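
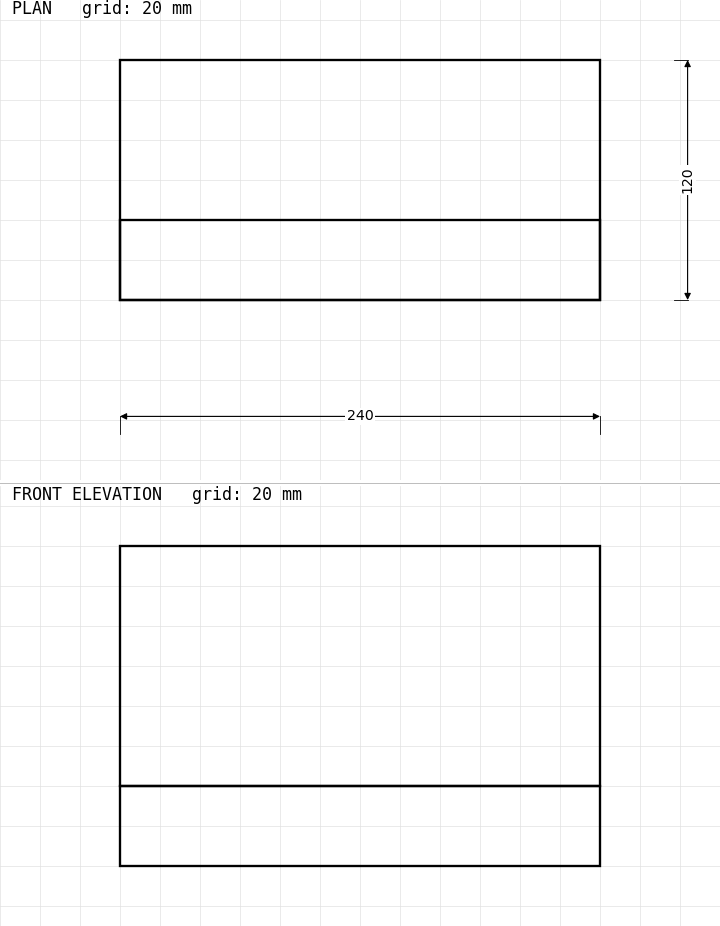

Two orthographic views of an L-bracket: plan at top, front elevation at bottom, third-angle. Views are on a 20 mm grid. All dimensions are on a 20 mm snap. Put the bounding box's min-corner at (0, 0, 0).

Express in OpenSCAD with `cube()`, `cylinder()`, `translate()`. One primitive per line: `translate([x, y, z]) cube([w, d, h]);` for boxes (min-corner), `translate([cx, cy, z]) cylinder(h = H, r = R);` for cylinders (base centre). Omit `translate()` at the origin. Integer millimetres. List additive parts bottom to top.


cube([240, 120, 40]);
translate([0, 0, 40]) cube([240, 40, 120]);


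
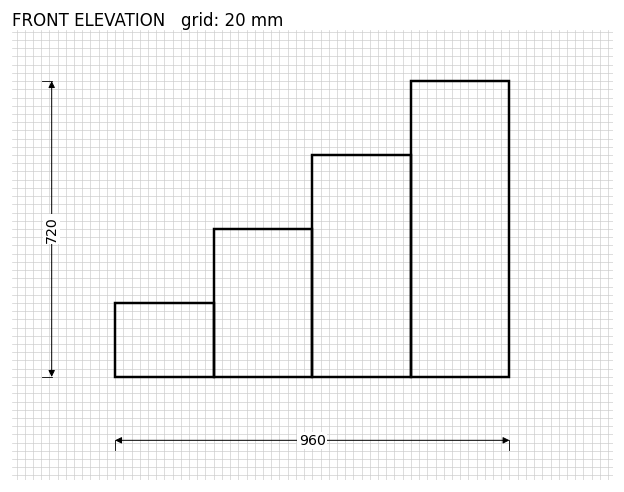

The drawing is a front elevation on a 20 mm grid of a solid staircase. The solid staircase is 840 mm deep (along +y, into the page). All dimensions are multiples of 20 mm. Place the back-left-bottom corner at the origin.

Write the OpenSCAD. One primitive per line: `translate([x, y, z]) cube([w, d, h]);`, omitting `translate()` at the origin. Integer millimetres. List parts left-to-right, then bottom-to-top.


cube([240, 840, 180]);
translate([240, 0, 0]) cube([240, 840, 360]);
translate([480, 0, 0]) cube([240, 840, 540]);
translate([720, 0, 0]) cube([240, 840, 720]);


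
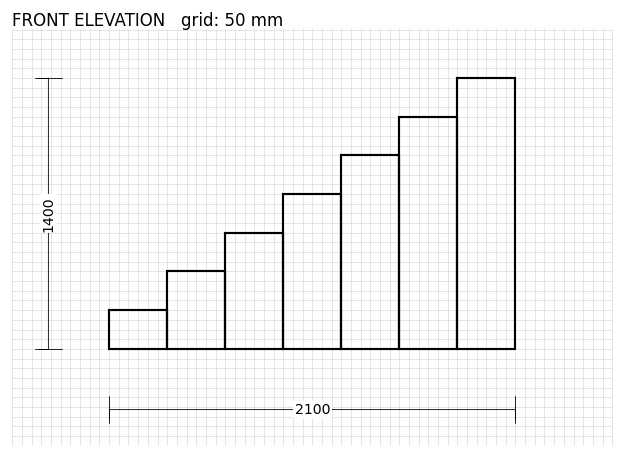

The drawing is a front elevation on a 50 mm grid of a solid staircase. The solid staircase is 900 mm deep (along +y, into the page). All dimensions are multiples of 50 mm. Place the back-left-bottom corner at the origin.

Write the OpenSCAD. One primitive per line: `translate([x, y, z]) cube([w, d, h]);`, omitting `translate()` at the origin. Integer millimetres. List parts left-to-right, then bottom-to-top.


cube([300, 900, 200]);
translate([300, 0, 0]) cube([300, 900, 400]);
translate([600, 0, 0]) cube([300, 900, 600]);
translate([900, 0, 0]) cube([300, 900, 800]);
translate([1200, 0, 0]) cube([300, 900, 1000]);
translate([1500, 0, 0]) cube([300, 900, 1200]);
translate([1800, 0, 0]) cube([300, 900, 1400]);


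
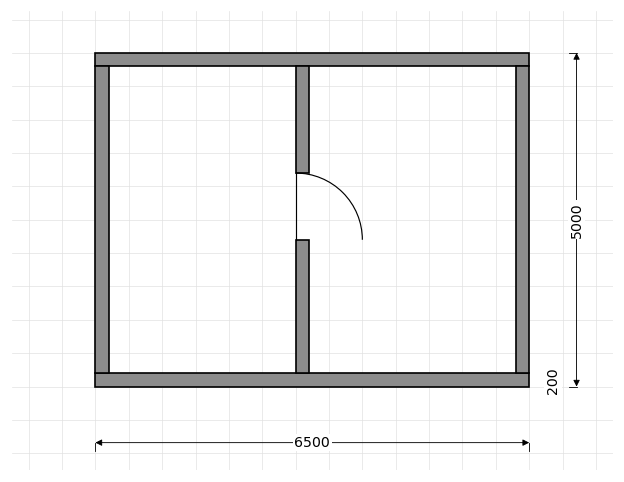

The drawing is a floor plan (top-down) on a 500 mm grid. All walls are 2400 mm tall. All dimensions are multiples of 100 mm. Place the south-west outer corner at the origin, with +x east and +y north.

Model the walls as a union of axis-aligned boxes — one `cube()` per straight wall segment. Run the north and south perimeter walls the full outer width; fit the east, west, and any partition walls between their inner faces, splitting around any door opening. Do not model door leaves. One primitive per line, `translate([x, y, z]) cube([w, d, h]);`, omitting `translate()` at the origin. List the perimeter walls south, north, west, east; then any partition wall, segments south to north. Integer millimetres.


cube([6500, 200, 2400]);
translate([0, 4800, 0]) cube([6500, 200, 2400]);
translate([0, 200, 0]) cube([200, 4600, 2400]);
translate([6300, 200, 0]) cube([200, 4600, 2400]);
translate([3000, 200, 0]) cube([200, 2000, 2400]);
translate([3000, 3200, 0]) cube([200, 1600, 2400]);


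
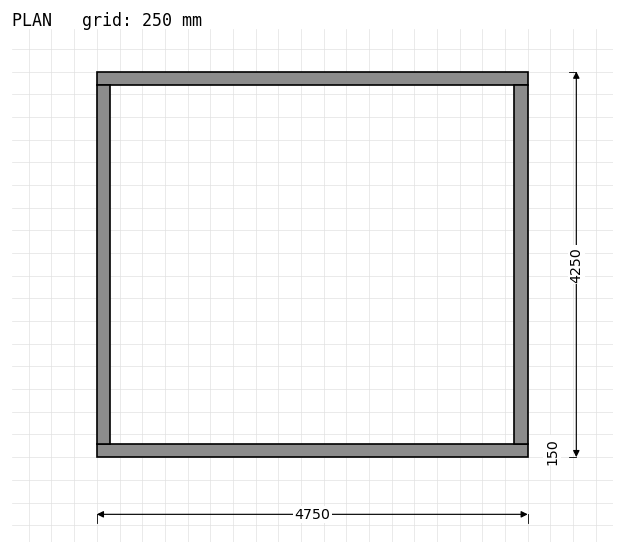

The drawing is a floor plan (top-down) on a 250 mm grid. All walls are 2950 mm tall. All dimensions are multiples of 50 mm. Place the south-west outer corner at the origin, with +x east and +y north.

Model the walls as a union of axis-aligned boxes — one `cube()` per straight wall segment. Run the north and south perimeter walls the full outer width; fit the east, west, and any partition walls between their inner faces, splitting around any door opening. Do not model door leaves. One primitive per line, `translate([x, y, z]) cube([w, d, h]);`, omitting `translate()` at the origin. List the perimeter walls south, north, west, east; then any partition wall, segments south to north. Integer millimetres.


cube([4750, 150, 2950]);
translate([0, 4100, 0]) cube([4750, 150, 2950]);
translate([0, 150, 0]) cube([150, 3950, 2950]);
translate([4600, 150, 0]) cube([150, 3950, 2950]);


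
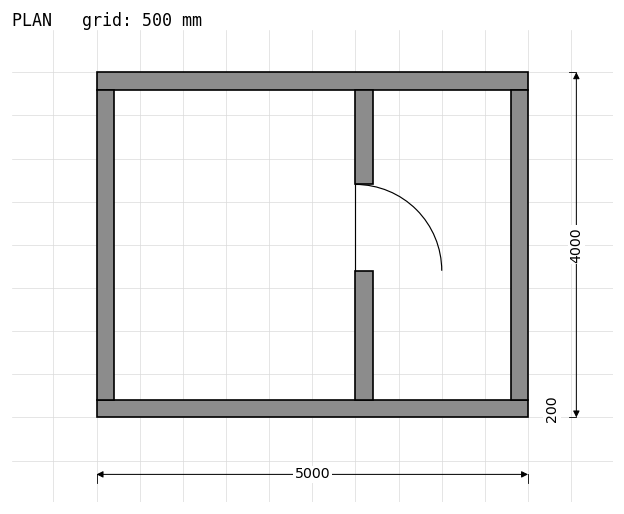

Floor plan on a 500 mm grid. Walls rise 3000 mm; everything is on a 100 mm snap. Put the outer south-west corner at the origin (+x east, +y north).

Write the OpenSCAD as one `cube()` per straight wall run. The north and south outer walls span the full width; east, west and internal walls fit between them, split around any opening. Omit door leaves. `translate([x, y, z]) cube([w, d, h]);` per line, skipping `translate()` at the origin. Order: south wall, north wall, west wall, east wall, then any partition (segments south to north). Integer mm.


cube([5000, 200, 3000]);
translate([0, 3800, 0]) cube([5000, 200, 3000]);
translate([0, 200, 0]) cube([200, 3600, 3000]);
translate([4800, 200, 0]) cube([200, 3600, 3000]);
translate([3000, 200, 0]) cube([200, 1500, 3000]);
translate([3000, 2700, 0]) cube([200, 1100, 3000]);


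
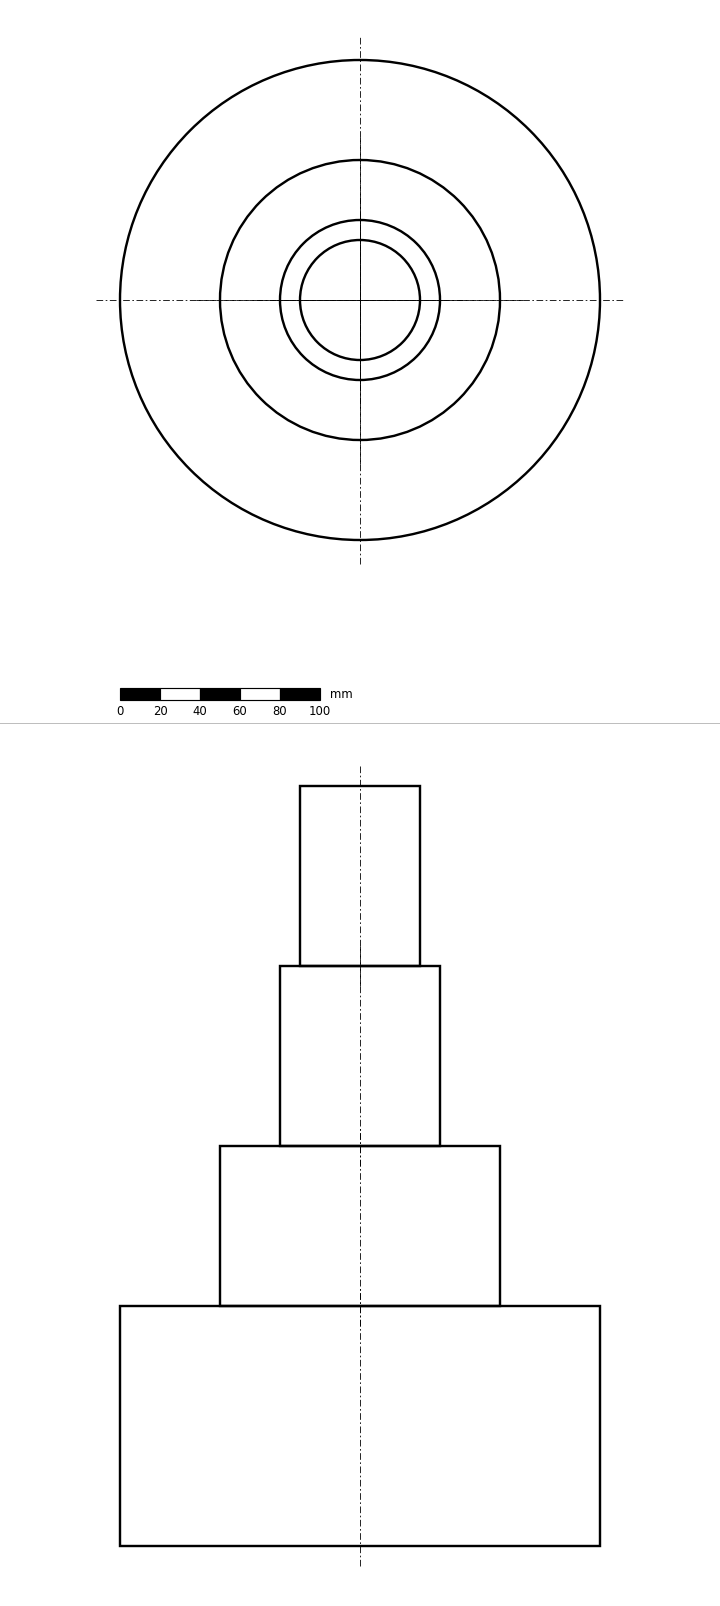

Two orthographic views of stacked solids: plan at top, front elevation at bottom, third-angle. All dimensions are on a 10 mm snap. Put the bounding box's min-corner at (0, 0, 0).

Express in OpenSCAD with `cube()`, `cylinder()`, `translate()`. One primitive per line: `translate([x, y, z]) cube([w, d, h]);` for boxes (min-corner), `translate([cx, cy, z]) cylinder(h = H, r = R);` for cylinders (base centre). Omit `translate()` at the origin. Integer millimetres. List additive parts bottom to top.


translate([120, 120, 0]) cylinder(h = 120, r = 120);
translate([120, 120, 120]) cylinder(h = 80, r = 70);
translate([120, 120, 200]) cylinder(h = 90, r = 40);
translate([120, 120, 290]) cylinder(h = 90, r = 30);


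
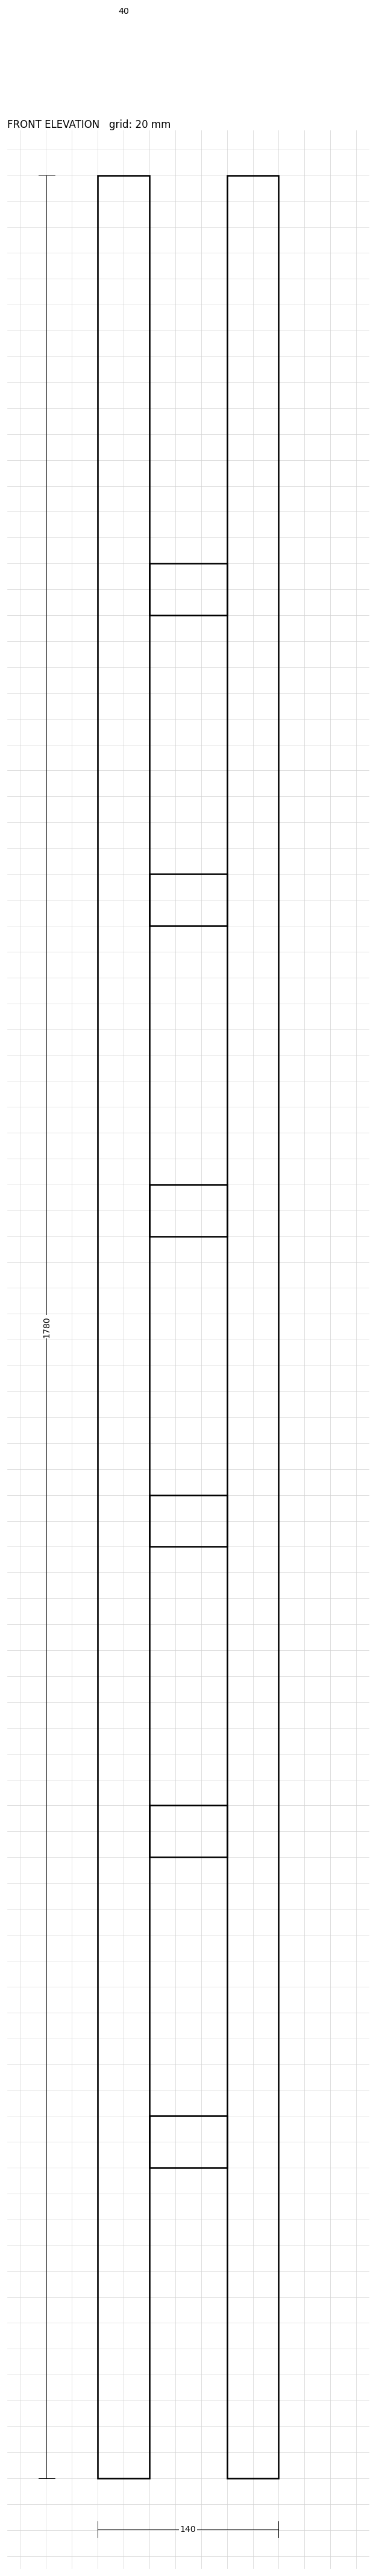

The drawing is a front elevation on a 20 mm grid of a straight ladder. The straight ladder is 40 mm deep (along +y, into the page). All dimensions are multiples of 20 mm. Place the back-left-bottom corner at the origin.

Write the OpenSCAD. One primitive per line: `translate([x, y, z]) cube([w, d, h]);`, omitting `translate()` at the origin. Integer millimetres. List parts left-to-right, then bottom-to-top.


cube([40, 40, 1780]);
translate([40, 0, 240]) cube([60, 40, 40]);
translate([40, 0, 480]) cube([60, 40, 40]);
translate([40, 0, 720]) cube([60, 40, 40]);
translate([40, 0, 960]) cube([60, 40, 40]);
translate([40, 0, 1200]) cube([60, 40, 40]);
translate([40, 0, 1440]) cube([60, 40, 40]);
translate([100, 0, 0]) cube([40, 40, 1780]);


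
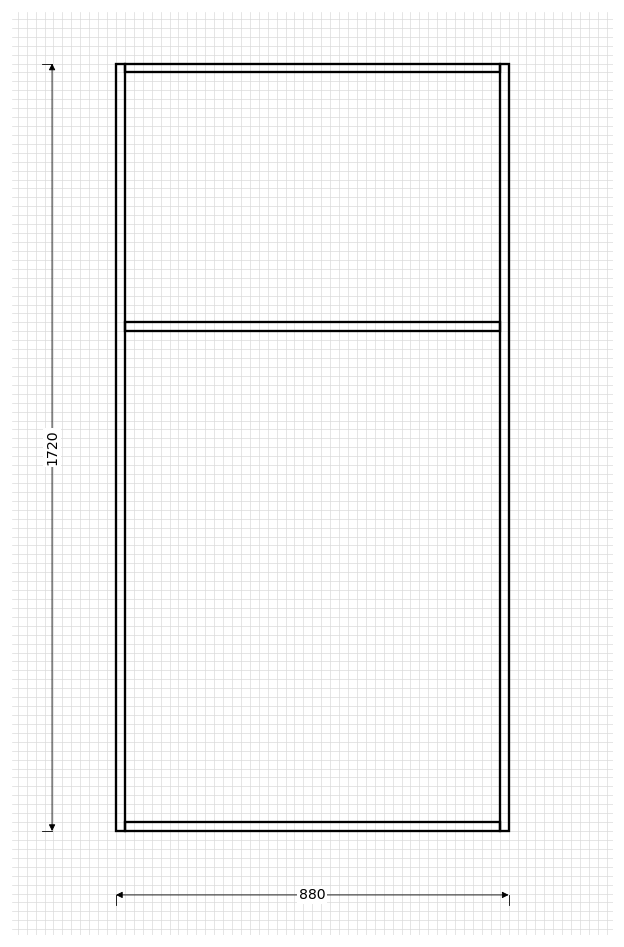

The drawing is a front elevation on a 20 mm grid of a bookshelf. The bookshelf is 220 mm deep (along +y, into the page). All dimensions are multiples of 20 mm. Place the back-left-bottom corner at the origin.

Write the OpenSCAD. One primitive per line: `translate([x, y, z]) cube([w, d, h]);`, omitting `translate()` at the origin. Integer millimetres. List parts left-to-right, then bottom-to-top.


cube([20, 220, 1720]);
translate([20, 0, 0]) cube([840, 220, 20]);
translate([20, 0, 1120]) cube([840, 220, 20]);
translate([20, 0, 1700]) cube([840, 220, 20]);
translate([860, 0, 0]) cube([20, 220, 1720]);


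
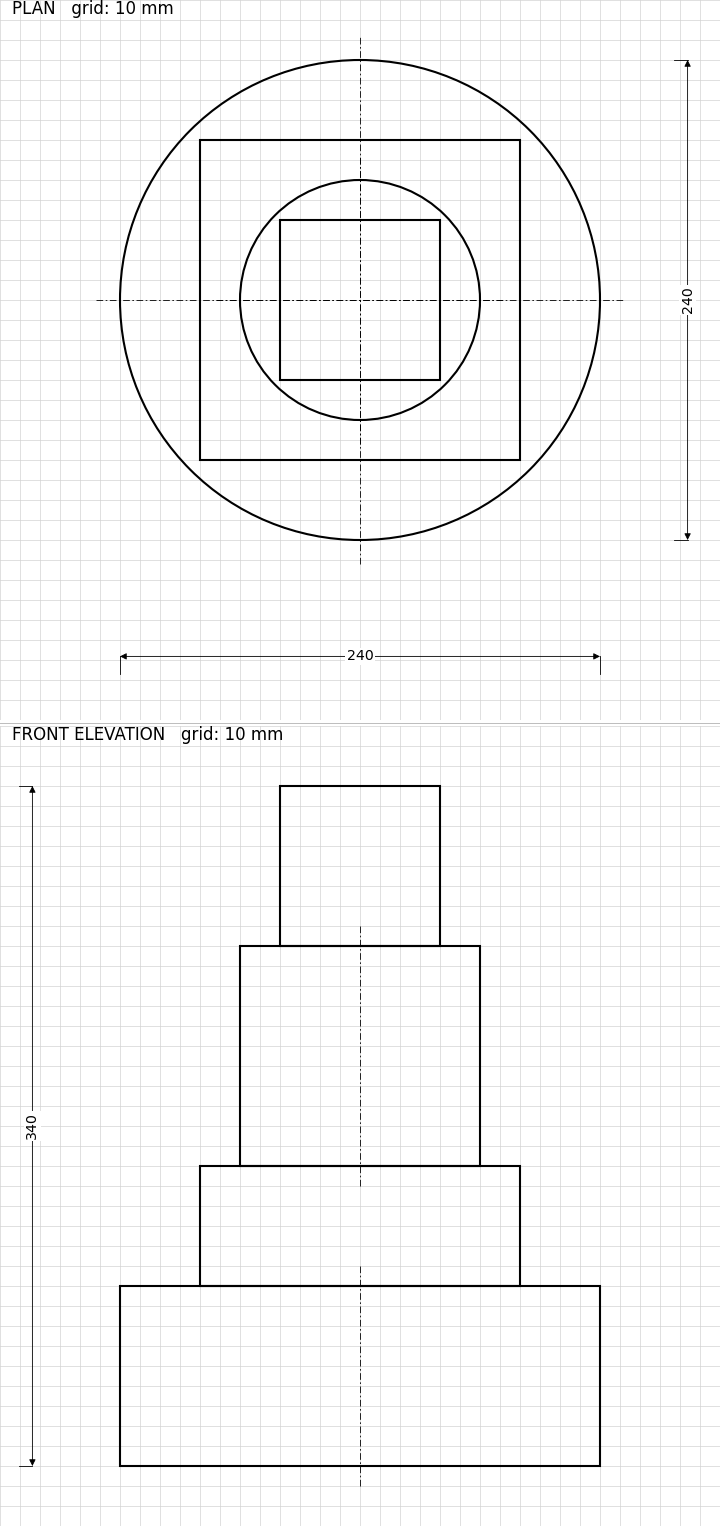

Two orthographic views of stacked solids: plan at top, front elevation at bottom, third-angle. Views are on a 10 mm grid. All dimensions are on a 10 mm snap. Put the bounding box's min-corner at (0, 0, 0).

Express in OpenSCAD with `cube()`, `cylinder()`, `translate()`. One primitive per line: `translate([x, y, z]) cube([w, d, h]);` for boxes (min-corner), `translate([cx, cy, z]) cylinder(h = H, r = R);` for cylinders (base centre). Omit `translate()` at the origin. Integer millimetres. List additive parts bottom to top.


translate([120, 120, 0]) cylinder(h = 90, r = 120);
translate([40, 40, 90]) cube([160, 160, 60]);
translate([120, 120, 150]) cylinder(h = 110, r = 60);
translate([80, 80, 260]) cube([80, 80, 80]);


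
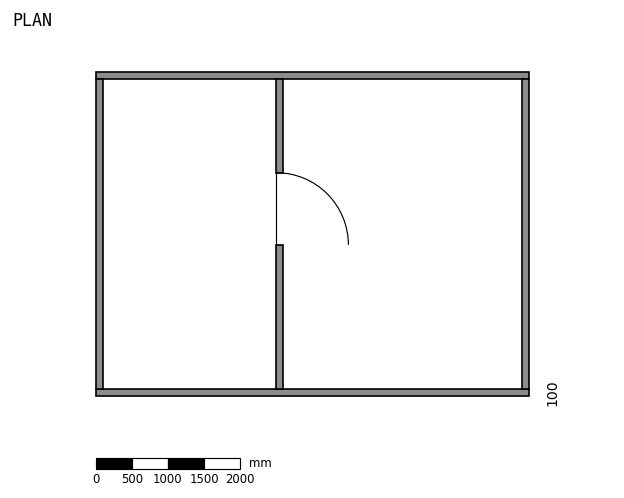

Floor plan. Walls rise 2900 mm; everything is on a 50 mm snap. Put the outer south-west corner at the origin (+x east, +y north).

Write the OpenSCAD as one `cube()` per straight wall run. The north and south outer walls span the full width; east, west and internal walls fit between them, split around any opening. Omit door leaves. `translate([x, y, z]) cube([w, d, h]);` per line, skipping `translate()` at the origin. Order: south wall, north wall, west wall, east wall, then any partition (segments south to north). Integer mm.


cube([6000, 100, 2900]);
translate([0, 4400, 0]) cube([6000, 100, 2900]);
translate([0, 100, 0]) cube([100, 4300, 2900]);
translate([5900, 100, 0]) cube([100, 4300, 2900]);
translate([2500, 100, 0]) cube([100, 2000, 2900]);
translate([2500, 3100, 0]) cube([100, 1300, 2900]);


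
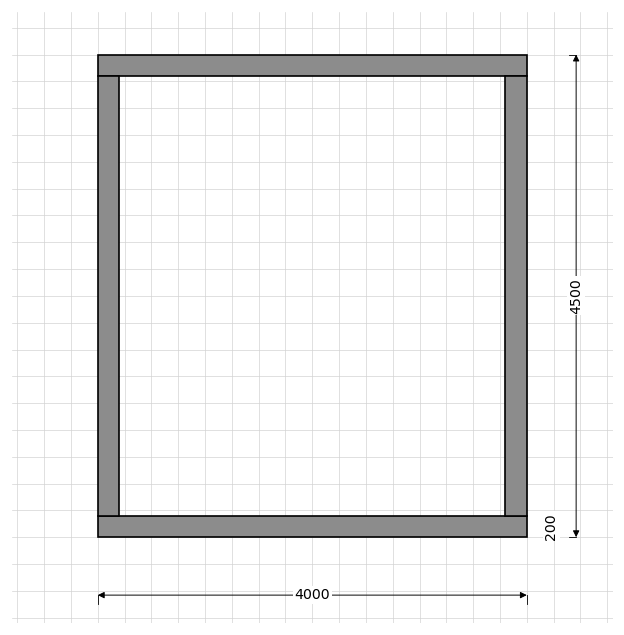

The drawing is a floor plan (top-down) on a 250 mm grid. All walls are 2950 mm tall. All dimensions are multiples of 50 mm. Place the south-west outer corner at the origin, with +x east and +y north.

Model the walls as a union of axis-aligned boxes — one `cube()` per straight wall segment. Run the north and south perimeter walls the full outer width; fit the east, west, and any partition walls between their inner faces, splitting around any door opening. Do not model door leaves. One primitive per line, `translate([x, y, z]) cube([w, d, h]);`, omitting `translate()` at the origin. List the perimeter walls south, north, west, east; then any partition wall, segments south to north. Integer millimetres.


cube([4000, 200, 2950]);
translate([0, 4300, 0]) cube([4000, 200, 2950]);
translate([0, 200, 0]) cube([200, 4100, 2950]);
translate([3800, 200, 0]) cube([200, 4100, 2950]);


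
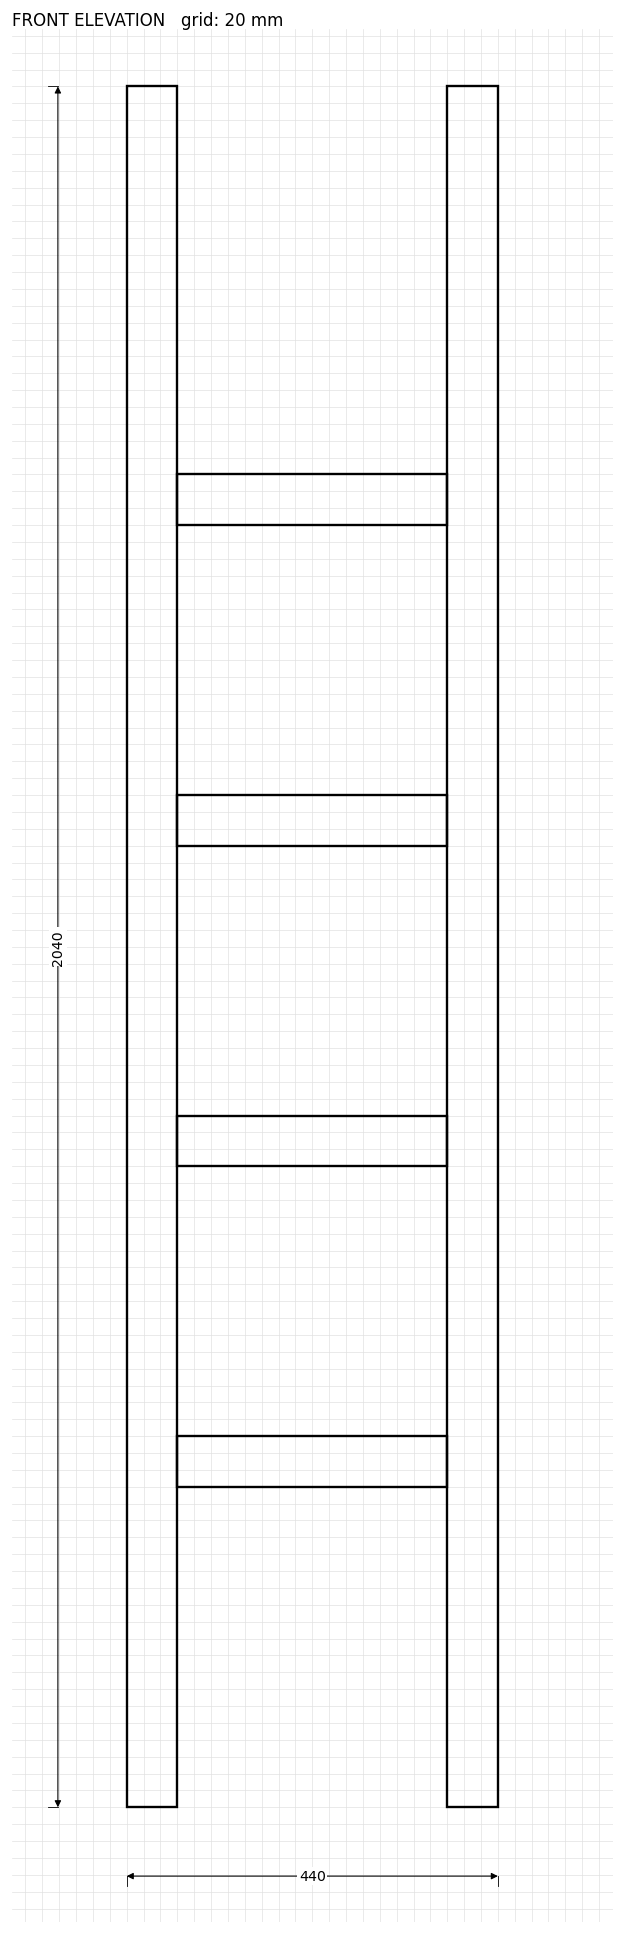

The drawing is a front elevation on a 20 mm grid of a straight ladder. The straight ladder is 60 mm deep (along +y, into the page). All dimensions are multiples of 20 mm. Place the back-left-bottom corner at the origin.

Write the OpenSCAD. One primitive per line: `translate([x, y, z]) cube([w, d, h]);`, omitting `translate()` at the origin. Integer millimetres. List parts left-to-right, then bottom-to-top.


cube([60, 60, 2040]);
translate([60, 0, 380]) cube([320, 60, 60]);
translate([60, 0, 760]) cube([320, 60, 60]);
translate([60, 0, 1140]) cube([320, 60, 60]);
translate([60, 0, 1520]) cube([320, 60, 60]);
translate([380, 0, 0]) cube([60, 60, 2040]);


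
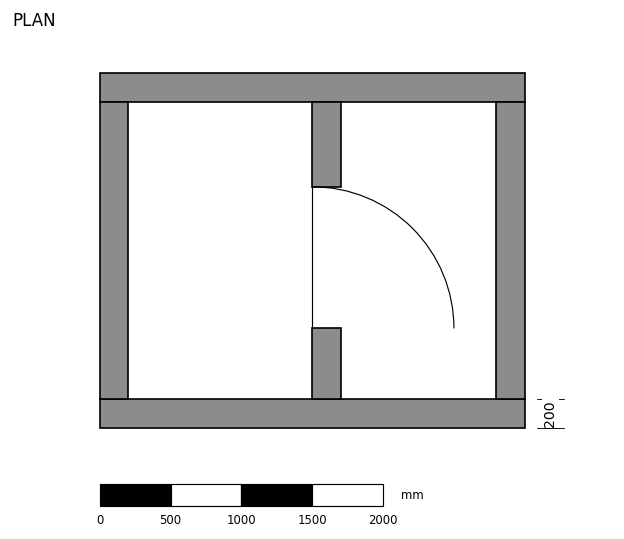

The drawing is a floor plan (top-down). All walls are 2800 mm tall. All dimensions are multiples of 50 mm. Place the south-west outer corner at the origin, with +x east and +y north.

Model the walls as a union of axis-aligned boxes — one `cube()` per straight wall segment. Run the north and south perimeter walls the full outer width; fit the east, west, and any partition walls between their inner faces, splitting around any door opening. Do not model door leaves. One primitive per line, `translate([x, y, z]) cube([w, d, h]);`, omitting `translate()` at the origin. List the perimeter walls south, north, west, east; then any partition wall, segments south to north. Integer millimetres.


cube([3000, 200, 2800]);
translate([0, 2300, 0]) cube([3000, 200, 2800]);
translate([0, 200, 0]) cube([200, 2100, 2800]);
translate([2800, 200, 0]) cube([200, 2100, 2800]);
translate([1500, 200, 0]) cube([200, 500, 2800]);
translate([1500, 1700, 0]) cube([200, 600, 2800]);


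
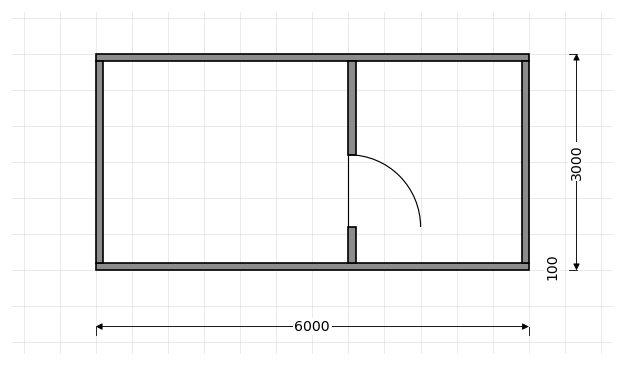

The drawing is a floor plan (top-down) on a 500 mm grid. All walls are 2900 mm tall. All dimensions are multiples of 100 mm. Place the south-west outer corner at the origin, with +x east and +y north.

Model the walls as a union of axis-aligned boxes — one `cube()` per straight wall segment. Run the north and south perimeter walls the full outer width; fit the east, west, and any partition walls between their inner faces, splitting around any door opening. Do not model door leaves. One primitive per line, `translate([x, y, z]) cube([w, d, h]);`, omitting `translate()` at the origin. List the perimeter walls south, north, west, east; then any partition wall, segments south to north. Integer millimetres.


cube([6000, 100, 2900]);
translate([0, 2900, 0]) cube([6000, 100, 2900]);
translate([0, 100, 0]) cube([100, 2800, 2900]);
translate([5900, 100, 0]) cube([100, 2800, 2900]);
translate([3500, 100, 0]) cube([100, 500, 2900]);
translate([3500, 1600, 0]) cube([100, 1300, 2900]);


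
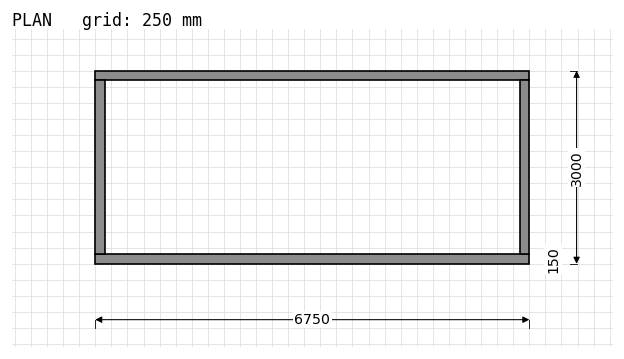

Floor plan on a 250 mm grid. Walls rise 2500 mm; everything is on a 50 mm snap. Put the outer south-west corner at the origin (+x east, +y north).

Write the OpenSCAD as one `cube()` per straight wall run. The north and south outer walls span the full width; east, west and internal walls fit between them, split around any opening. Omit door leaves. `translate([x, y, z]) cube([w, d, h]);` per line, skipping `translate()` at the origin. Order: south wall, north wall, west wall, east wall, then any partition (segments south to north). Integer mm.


cube([6750, 150, 2500]);
translate([0, 2850, 0]) cube([6750, 150, 2500]);
translate([0, 150, 0]) cube([150, 2700, 2500]);
translate([6600, 150, 0]) cube([150, 2700, 2500]);


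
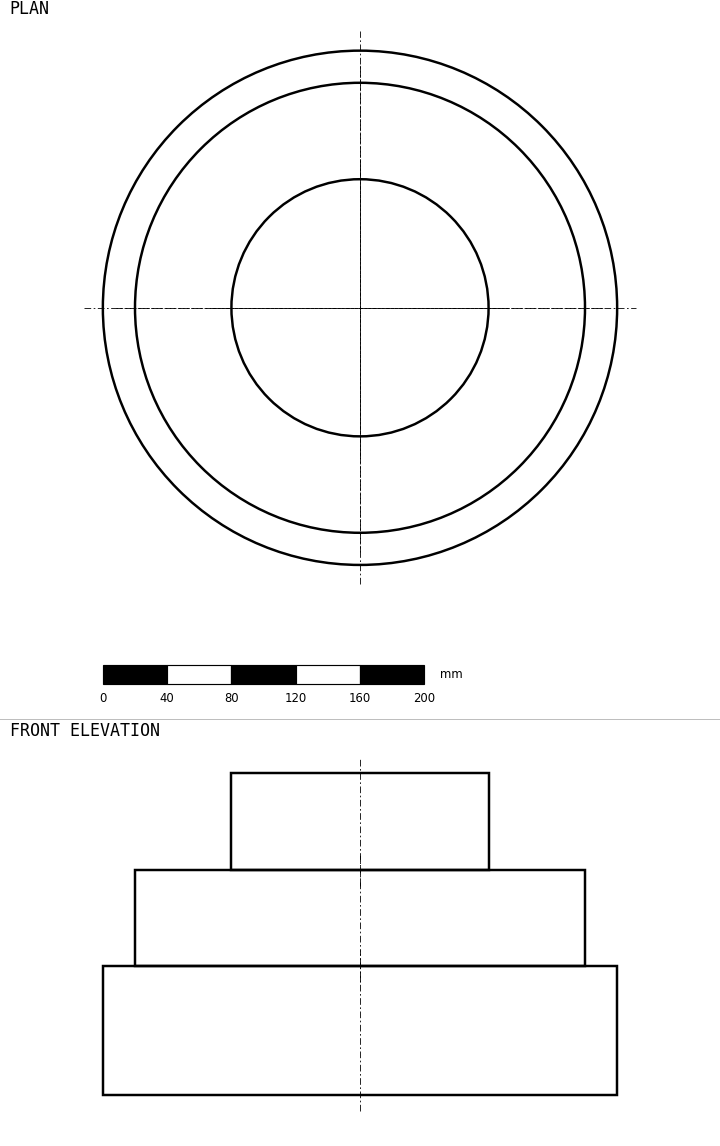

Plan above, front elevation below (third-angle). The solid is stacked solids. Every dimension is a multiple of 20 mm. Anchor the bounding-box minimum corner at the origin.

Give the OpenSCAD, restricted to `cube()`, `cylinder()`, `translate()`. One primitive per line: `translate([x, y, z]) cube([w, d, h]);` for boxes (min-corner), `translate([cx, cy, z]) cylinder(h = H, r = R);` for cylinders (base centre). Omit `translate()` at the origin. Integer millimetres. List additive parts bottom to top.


translate([160, 160, 0]) cylinder(h = 80, r = 160);
translate([160, 160, 80]) cylinder(h = 60, r = 140);
translate([160, 160, 140]) cylinder(h = 60, r = 80);


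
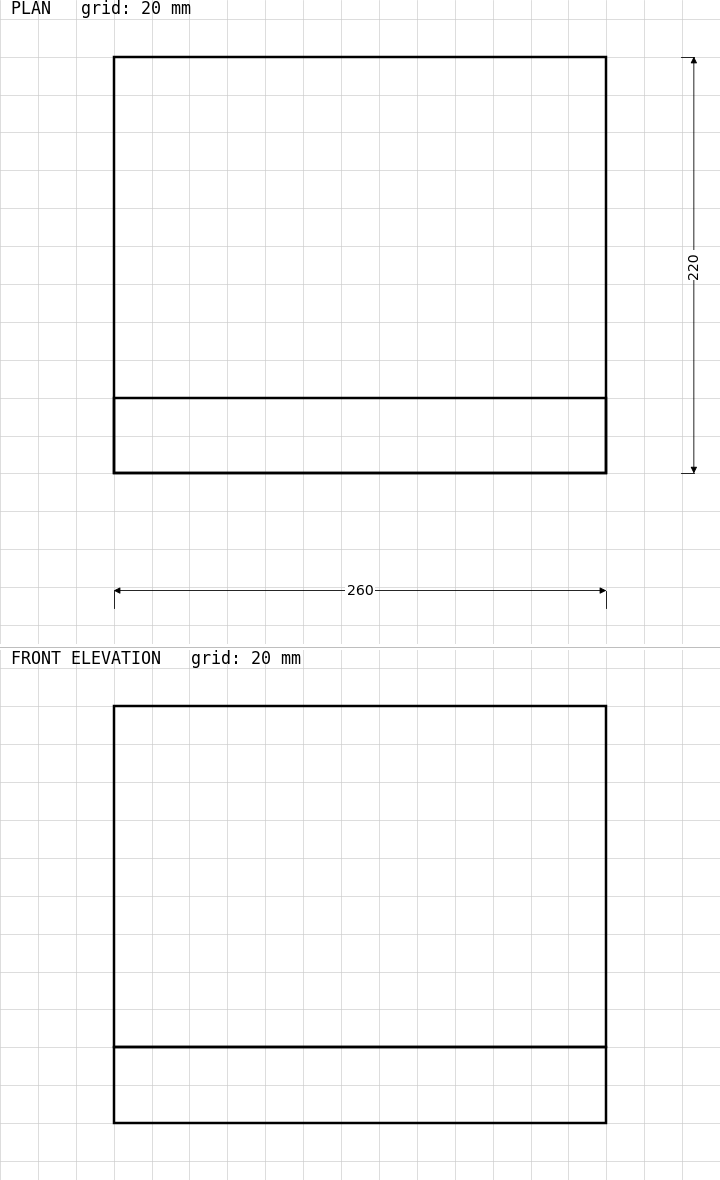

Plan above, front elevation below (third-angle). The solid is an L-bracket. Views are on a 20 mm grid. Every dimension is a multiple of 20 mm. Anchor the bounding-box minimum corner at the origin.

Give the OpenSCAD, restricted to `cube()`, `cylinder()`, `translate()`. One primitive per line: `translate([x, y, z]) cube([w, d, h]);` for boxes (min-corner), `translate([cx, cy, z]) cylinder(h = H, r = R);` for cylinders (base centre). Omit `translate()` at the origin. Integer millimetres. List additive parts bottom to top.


cube([260, 220, 40]);
translate([0, 0, 40]) cube([260, 40, 180]);


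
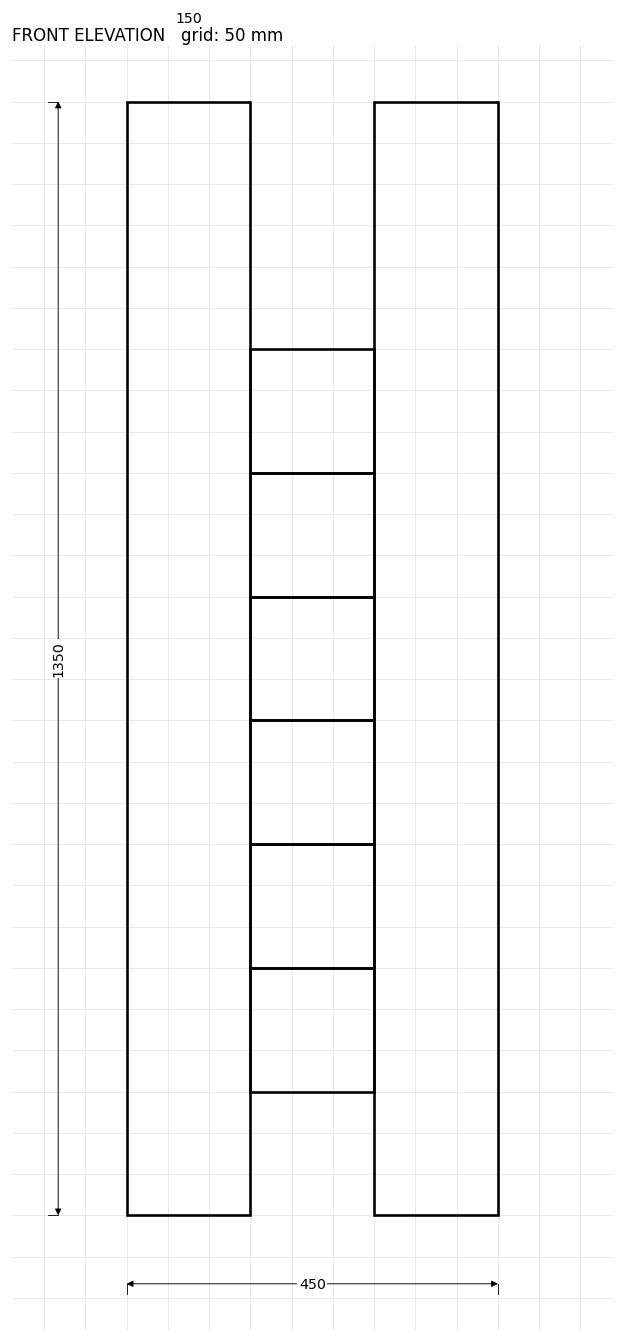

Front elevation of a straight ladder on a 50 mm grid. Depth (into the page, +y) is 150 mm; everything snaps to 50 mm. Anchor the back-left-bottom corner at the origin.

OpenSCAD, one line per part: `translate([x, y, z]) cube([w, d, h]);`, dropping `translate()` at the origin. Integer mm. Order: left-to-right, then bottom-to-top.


cube([150, 150, 1350]);
translate([150, 0, 150]) cube([150, 150, 150]);
translate([150, 0, 300]) cube([150, 150, 150]);
translate([150, 0, 450]) cube([150, 150, 150]);
translate([150, 0, 600]) cube([150, 150, 150]);
translate([150, 0, 750]) cube([150, 150, 150]);
translate([150, 0, 900]) cube([150, 150, 150]);
translate([300, 0, 0]) cube([150, 150, 1350]);


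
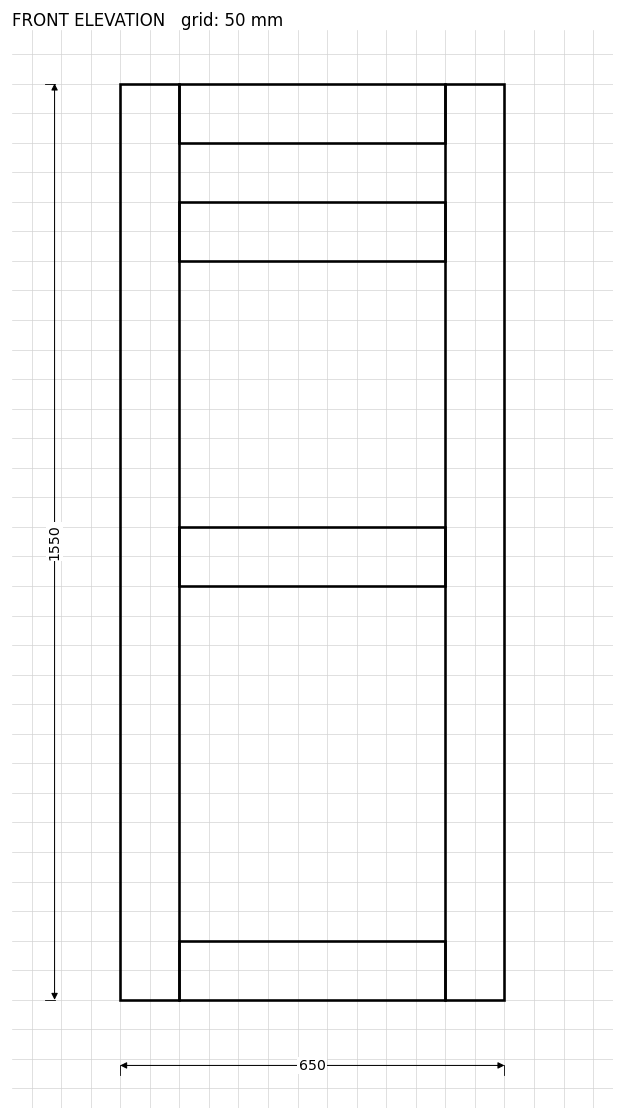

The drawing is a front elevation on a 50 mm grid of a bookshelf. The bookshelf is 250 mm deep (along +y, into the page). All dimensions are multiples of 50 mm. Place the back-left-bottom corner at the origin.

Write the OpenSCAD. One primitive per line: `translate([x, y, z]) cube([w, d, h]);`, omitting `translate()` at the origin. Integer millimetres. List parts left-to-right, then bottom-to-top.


cube([100, 250, 1550]);
translate([100, 0, 0]) cube([450, 250, 100]);
translate([100, 0, 700]) cube([450, 250, 100]);
translate([100, 0, 1250]) cube([450, 250, 100]);
translate([100, 0, 1450]) cube([450, 250, 100]);
translate([550, 0, 0]) cube([100, 250, 1550]);


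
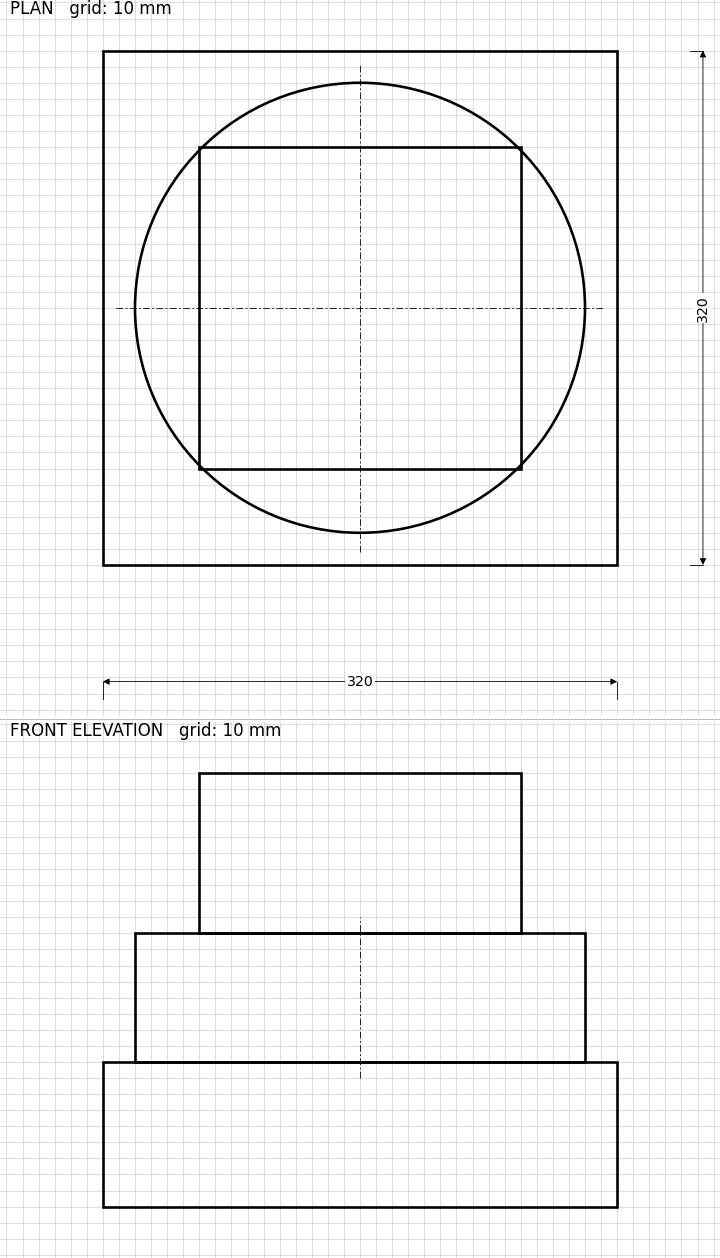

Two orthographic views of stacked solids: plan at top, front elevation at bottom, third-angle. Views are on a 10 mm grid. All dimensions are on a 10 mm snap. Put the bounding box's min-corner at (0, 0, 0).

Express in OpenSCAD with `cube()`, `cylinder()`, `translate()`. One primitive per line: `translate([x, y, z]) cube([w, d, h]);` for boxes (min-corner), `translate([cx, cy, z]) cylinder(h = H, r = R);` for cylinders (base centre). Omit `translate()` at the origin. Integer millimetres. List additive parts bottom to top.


cube([320, 320, 90]);
translate([160, 160, 90]) cylinder(h = 80, r = 140);
translate([60, 60, 170]) cube([200, 200, 100]);


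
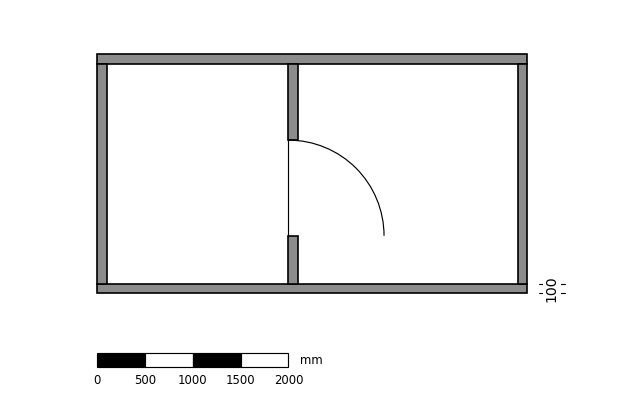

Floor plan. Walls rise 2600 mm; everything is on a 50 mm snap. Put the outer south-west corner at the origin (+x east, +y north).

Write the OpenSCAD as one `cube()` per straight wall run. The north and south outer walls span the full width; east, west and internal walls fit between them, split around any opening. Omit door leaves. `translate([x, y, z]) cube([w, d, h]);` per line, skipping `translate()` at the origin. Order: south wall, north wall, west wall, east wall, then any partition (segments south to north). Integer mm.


cube([4500, 100, 2600]);
translate([0, 2400, 0]) cube([4500, 100, 2600]);
translate([0, 100, 0]) cube([100, 2300, 2600]);
translate([4400, 100, 0]) cube([100, 2300, 2600]);
translate([2000, 100, 0]) cube([100, 500, 2600]);
translate([2000, 1600, 0]) cube([100, 800, 2600]);


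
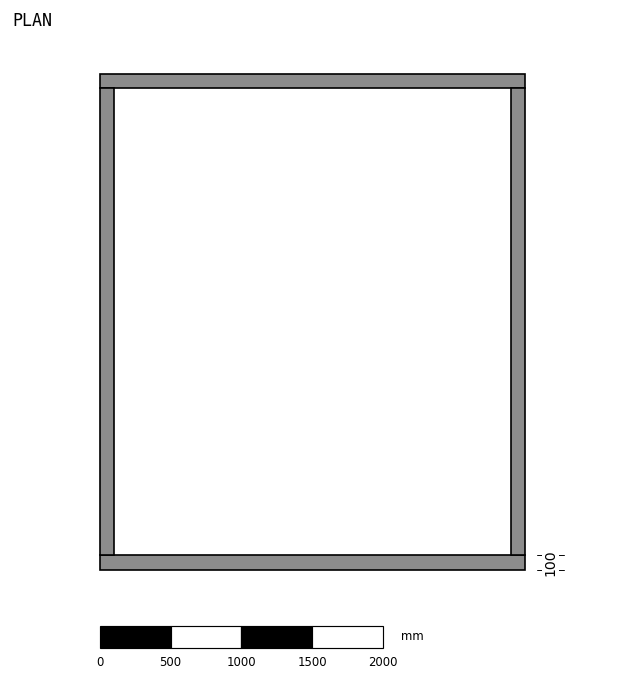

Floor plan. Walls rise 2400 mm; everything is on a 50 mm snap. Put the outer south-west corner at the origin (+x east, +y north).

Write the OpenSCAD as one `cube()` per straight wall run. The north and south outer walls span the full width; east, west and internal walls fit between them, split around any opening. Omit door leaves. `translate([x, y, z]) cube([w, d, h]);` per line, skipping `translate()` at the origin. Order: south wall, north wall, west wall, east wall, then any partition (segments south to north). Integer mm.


cube([3000, 100, 2400]);
translate([0, 3400, 0]) cube([3000, 100, 2400]);
translate([0, 100, 0]) cube([100, 3300, 2400]);
translate([2900, 100, 0]) cube([100, 3300, 2400]);


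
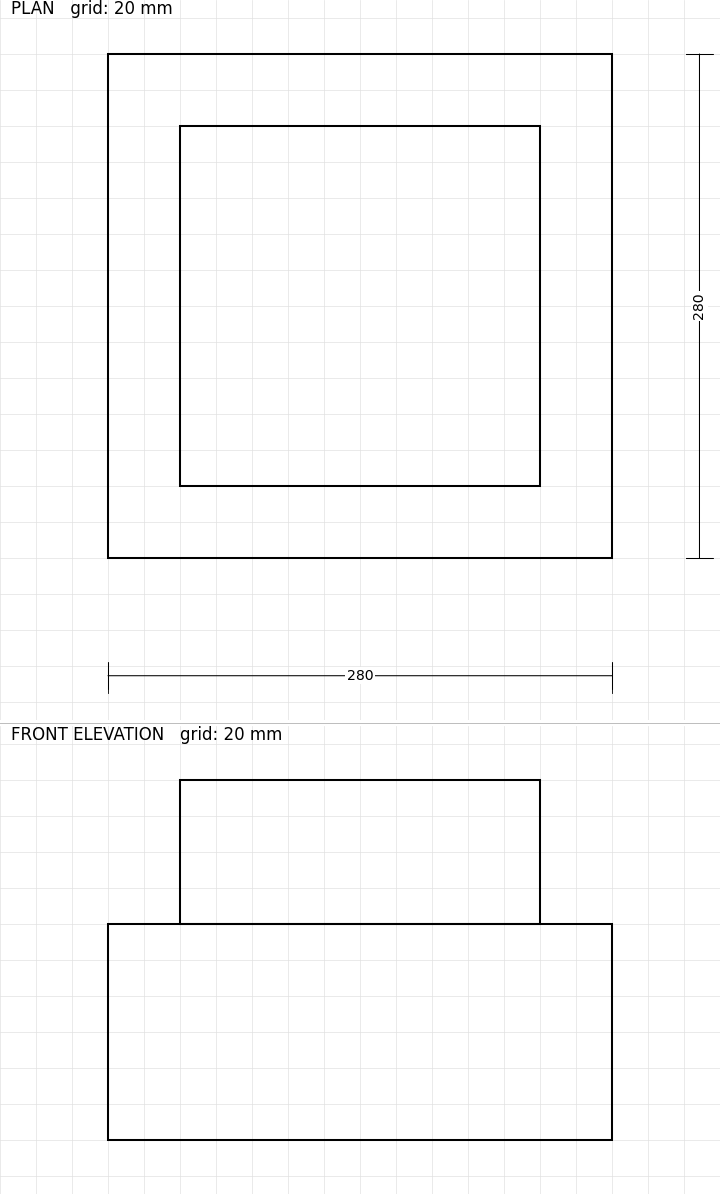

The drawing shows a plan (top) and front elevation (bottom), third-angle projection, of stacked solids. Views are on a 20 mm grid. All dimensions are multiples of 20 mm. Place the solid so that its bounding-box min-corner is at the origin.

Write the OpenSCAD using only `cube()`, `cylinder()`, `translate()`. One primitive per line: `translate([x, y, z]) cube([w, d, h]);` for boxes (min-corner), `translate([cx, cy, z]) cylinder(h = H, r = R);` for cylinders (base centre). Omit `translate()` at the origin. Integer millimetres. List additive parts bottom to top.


cube([280, 280, 120]);
translate([40, 40, 120]) cube([200, 200, 80]);


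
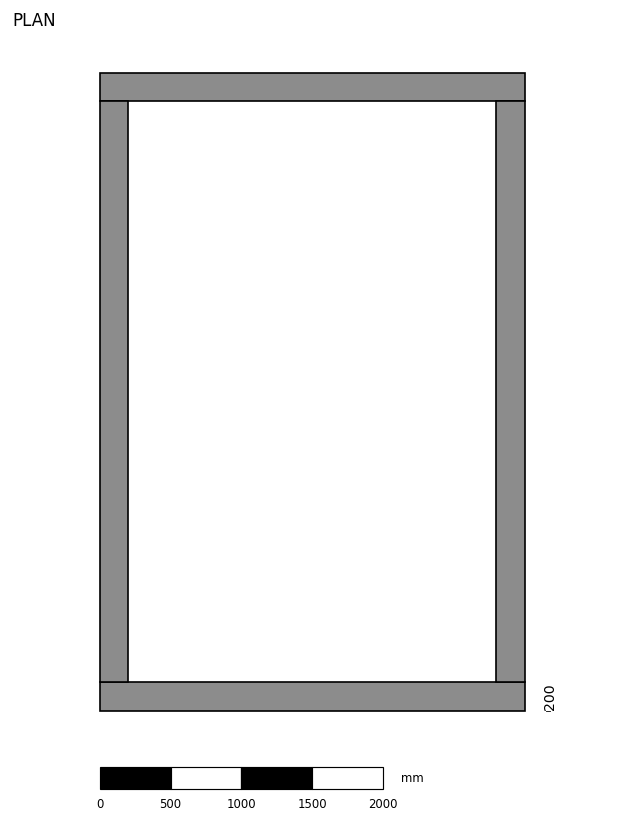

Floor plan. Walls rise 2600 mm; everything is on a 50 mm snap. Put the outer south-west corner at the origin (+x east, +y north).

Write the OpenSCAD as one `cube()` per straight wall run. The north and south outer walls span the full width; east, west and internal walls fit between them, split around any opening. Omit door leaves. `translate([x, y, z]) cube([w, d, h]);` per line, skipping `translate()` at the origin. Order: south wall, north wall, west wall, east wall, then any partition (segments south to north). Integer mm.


cube([3000, 200, 2600]);
translate([0, 4300, 0]) cube([3000, 200, 2600]);
translate([0, 200, 0]) cube([200, 4100, 2600]);
translate([2800, 200, 0]) cube([200, 4100, 2600]);


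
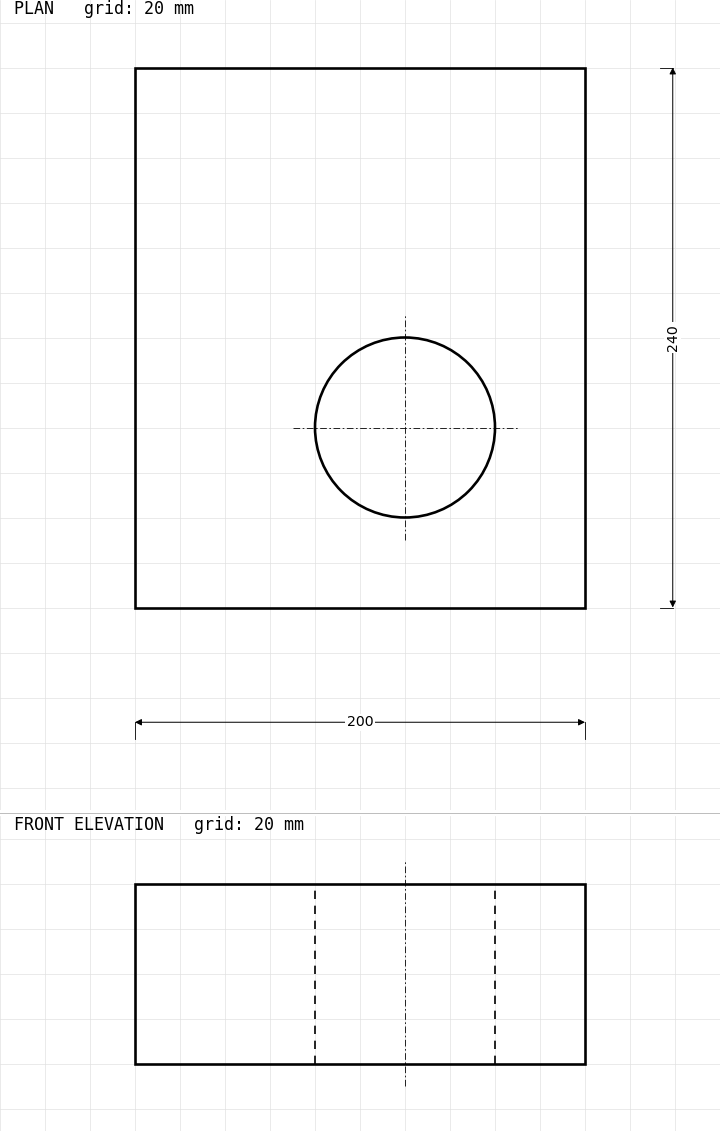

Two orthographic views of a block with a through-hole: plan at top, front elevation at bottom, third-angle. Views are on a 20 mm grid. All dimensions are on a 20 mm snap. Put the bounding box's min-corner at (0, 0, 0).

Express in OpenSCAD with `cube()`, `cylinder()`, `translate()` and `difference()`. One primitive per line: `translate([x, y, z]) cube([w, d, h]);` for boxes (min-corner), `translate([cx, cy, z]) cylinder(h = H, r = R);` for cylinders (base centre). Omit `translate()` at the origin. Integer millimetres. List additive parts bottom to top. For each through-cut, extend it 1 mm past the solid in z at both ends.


difference() {
  cube([200, 240, 80]);
  translate([120, 80, -1]) cylinder(h = 82, r = 40);
}


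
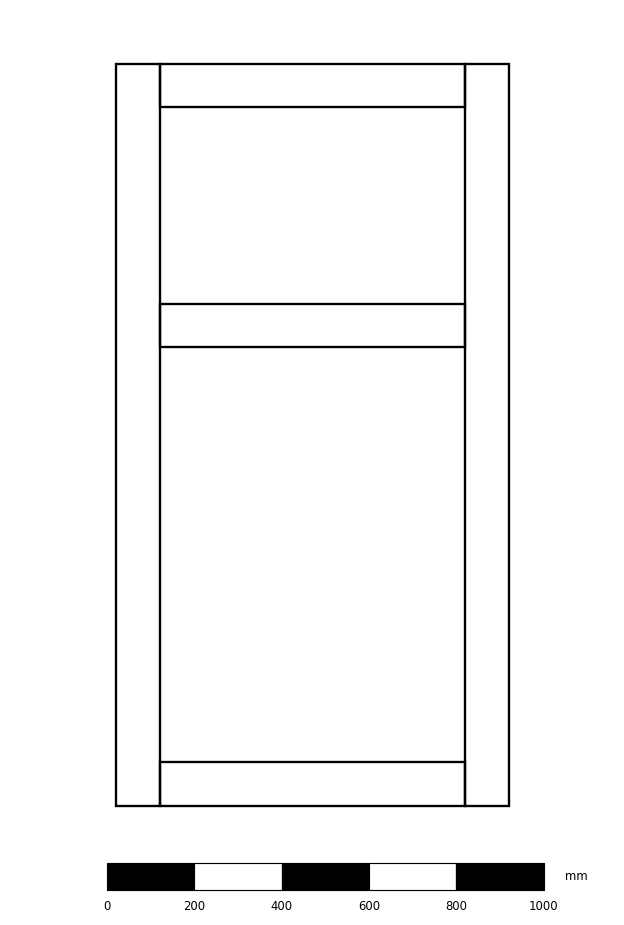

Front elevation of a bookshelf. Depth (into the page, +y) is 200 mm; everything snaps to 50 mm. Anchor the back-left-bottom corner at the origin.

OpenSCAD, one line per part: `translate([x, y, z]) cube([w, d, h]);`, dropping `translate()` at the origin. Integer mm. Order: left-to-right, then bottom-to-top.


cube([100, 200, 1700]);
translate([100, 0, 0]) cube([700, 200, 100]);
translate([100, 0, 1050]) cube([700, 200, 100]);
translate([100, 0, 1600]) cube([700, 200, 100]);
translate([800, 0, 0]) cube([100, 200, 1700]);


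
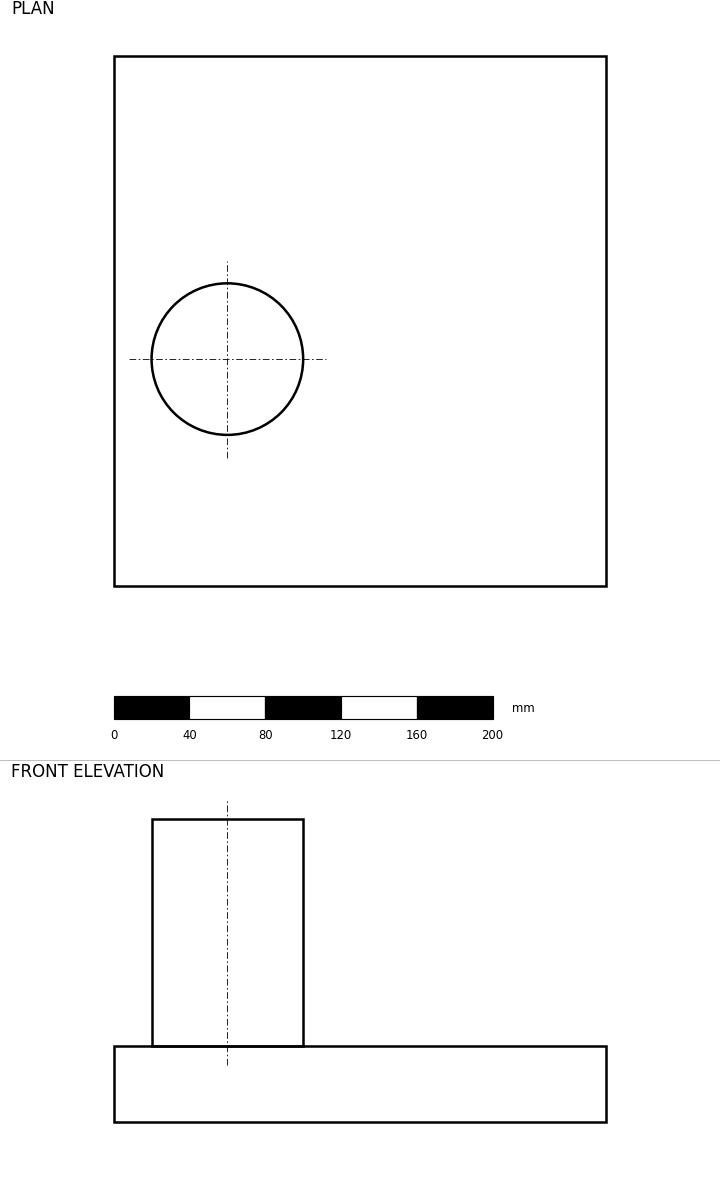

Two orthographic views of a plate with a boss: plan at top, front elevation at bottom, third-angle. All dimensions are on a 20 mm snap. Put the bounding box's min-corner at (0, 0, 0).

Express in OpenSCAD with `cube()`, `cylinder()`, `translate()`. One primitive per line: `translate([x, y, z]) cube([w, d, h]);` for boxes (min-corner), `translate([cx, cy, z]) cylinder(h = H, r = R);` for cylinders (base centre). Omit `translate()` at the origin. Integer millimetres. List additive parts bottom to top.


cube([260, 280, 40]);
translate([60, 120, 40]) cylinder(h = 120, r = 40);


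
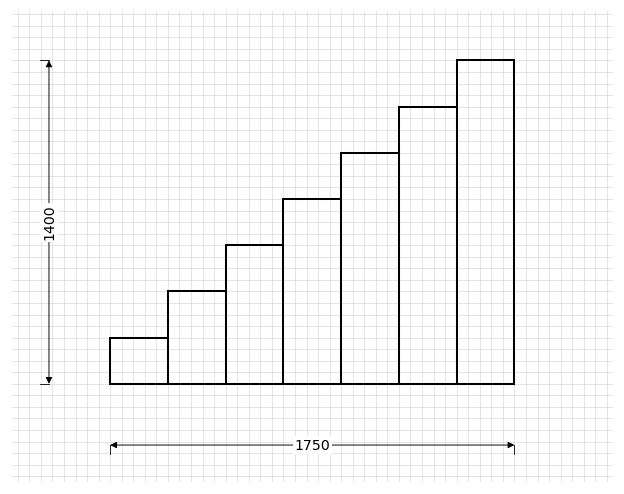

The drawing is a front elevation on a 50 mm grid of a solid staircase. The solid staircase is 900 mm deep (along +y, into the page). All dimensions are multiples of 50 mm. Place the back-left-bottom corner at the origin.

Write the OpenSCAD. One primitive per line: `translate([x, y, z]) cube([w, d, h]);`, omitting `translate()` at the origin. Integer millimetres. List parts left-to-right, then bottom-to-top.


cube([250, 900, 200]);
translate([250, 0, 0]) cube([250, 900, 400]);
translate([500, 0, 0]) cube([250, 900, 600]);
translate([750, 0, 0]) cube([250, 900, 800]);
translate([1000, 0, 0]) cube([250, 900, 1000]);
translate([1250, 0, 0]) cube([250, 900, 1200]);
translate([1500, 0, 0]) cube([250, 900, 1400]);


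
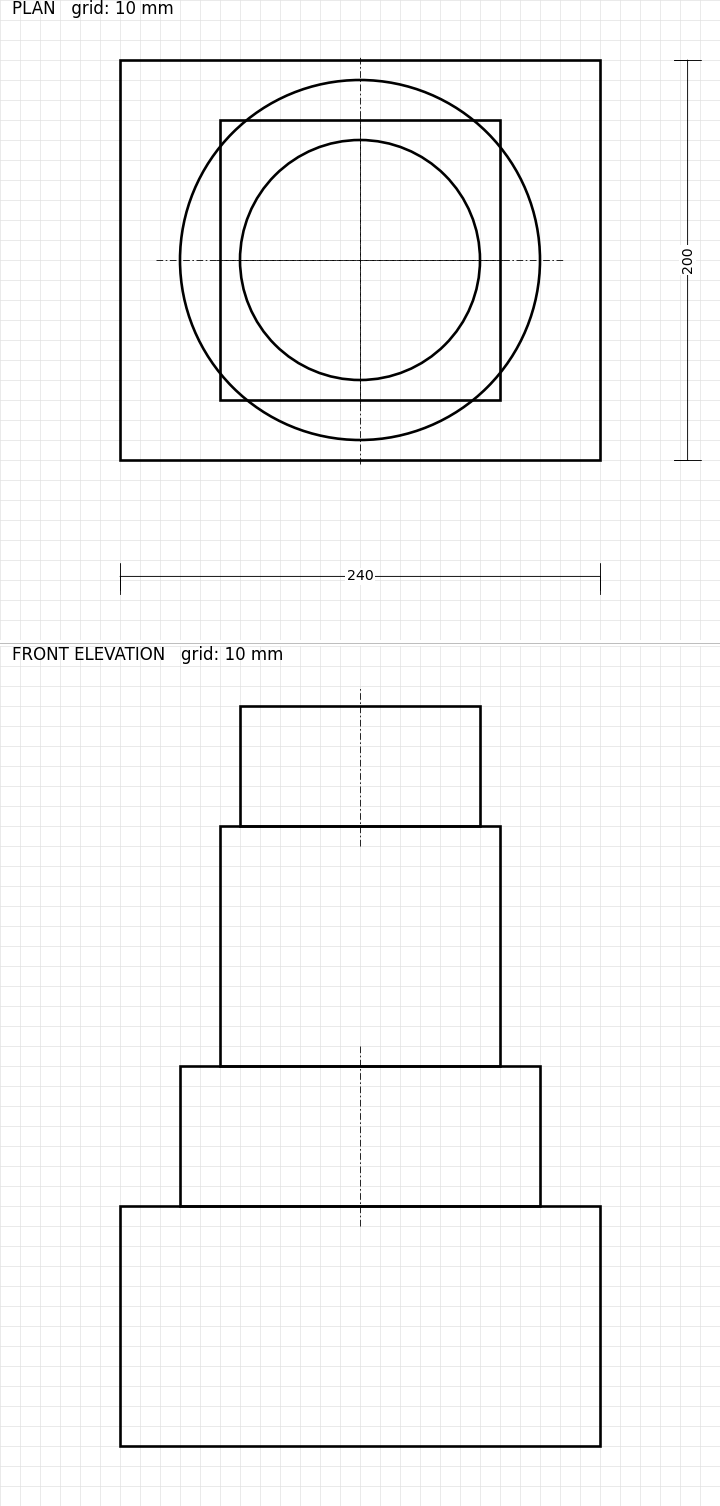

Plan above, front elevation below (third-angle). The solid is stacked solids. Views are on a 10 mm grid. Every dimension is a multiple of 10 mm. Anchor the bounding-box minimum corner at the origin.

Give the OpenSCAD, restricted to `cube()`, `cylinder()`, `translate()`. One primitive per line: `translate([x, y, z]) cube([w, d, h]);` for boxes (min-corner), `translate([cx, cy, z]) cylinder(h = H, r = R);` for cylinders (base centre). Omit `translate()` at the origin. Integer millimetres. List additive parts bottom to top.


cube([240, 200, 120]);
translate([120, 100, 120]) cylinder(h = 70, r = 90);
translate([50, 30, 190]) cube([140, 140, 120]);
translate([120, 100, 310]) cylinder(h = 60, r = 60);


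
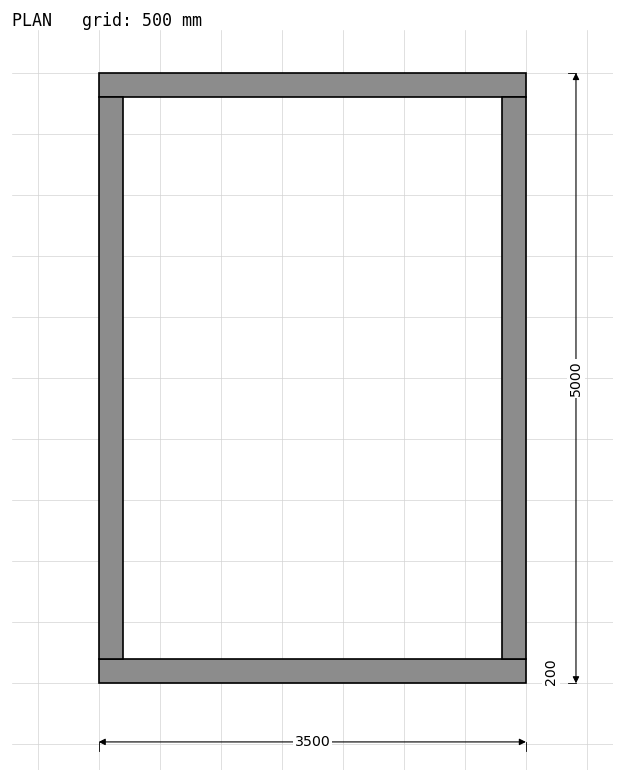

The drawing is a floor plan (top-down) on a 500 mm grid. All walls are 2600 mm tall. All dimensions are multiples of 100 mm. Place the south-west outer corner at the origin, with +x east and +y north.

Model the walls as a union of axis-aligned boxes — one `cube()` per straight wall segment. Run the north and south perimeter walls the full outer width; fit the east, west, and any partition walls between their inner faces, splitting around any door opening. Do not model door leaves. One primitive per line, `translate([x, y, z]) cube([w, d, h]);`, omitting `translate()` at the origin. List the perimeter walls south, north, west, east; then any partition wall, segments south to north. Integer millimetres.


cube([3500, 200, 2600]);
translate([0, 4800, 0]) cube([3500, 200, 2600]);
translate([0, 200, 0]) cube([200, 4600, 2600]);
translate([3300, 200, 0]) cube([200, 4600, 2600]);


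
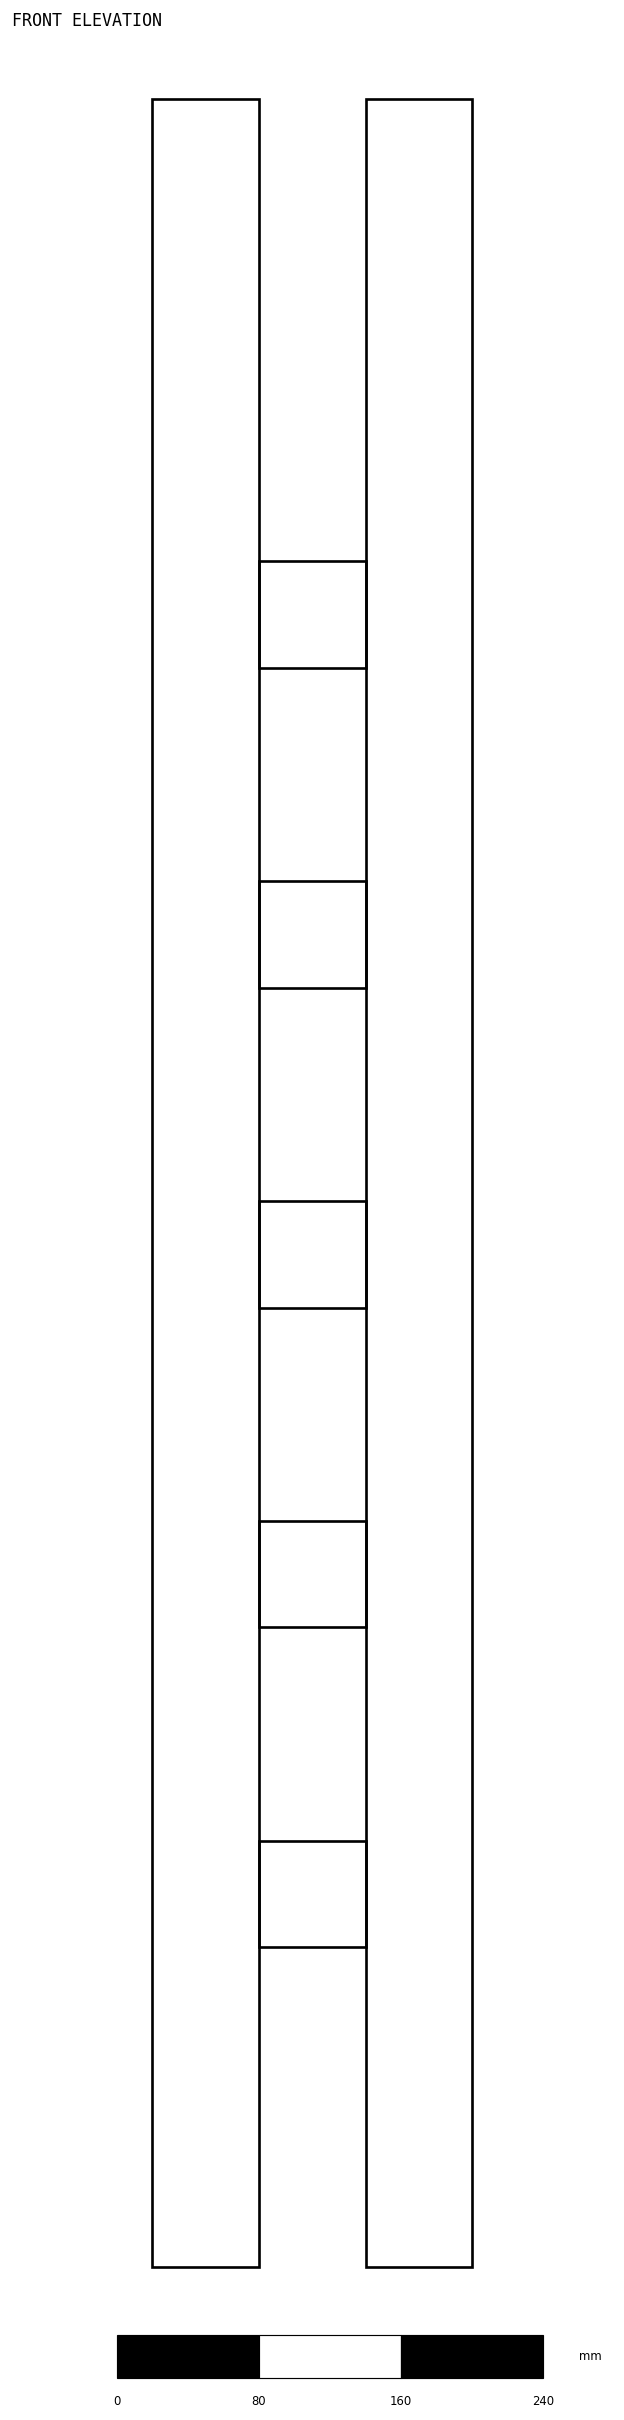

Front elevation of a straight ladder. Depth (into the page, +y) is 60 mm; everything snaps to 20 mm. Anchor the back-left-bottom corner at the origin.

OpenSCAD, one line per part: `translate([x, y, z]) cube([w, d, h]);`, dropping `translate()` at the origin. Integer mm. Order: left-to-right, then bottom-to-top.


cube([60, 60, 1220]);
translate([60, 0, 180]) cube([60, 60, 60]);
translate([60, 0, 360]) cube([60, 60, 60]);
translate([60, 0, 540]) cube([60, 60, 60]);
translate([60, 0, 720]) cube([60, 60, 60]);
translate([60, 0, 900]) cube([60, 60, 60]);
translate([120, 0, 0]) cube([60, 60, 1220]);


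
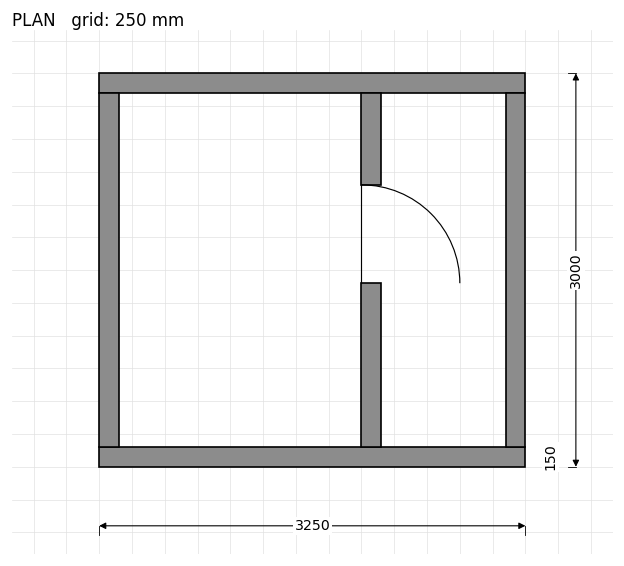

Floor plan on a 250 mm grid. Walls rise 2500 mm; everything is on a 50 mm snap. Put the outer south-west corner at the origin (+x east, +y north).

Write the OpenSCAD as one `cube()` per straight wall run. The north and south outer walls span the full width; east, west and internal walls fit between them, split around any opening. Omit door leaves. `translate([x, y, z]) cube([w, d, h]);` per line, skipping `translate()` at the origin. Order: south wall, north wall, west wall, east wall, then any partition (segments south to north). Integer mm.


cube([3250, 150, 2500]);
translate([0, 2850, 0]) cube([3250, 150, 2500]);
translate([0, 150, 0]) cube([150, 2700, 2500]);
translate([3100, 150, 0]) cube([150, 2700, 2500]);
translate([2000, 150, 0]) cube([150, 1250, 2500]);
translate([2000, 2150, 0]) cube([150, 700, 2500]);


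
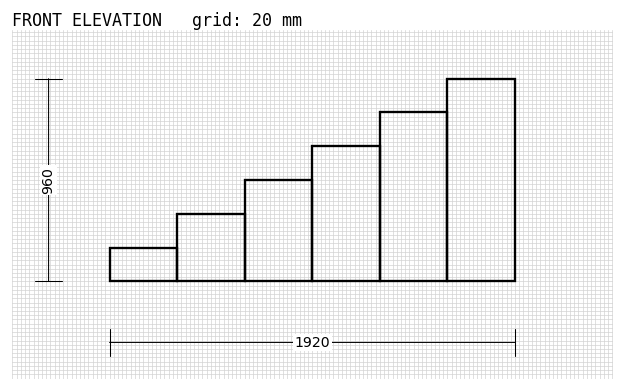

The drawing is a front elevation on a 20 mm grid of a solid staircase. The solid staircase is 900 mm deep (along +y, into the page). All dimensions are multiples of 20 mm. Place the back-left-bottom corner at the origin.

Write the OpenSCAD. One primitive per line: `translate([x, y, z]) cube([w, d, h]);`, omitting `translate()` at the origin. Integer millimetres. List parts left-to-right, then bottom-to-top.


cube([320, 900, 160]);
translate([320, 0, 0]) cube([320, 900, 320]);
translate([640, 0, 0]) cube([320, 900, 480]);
translate([960, 0, 0]) cube([320, 900, 640]);
translate([1280, 0, 0]) cube([320, 900, 800]);
translate([1600, 0, 0]) cube([320, 900, 960]);


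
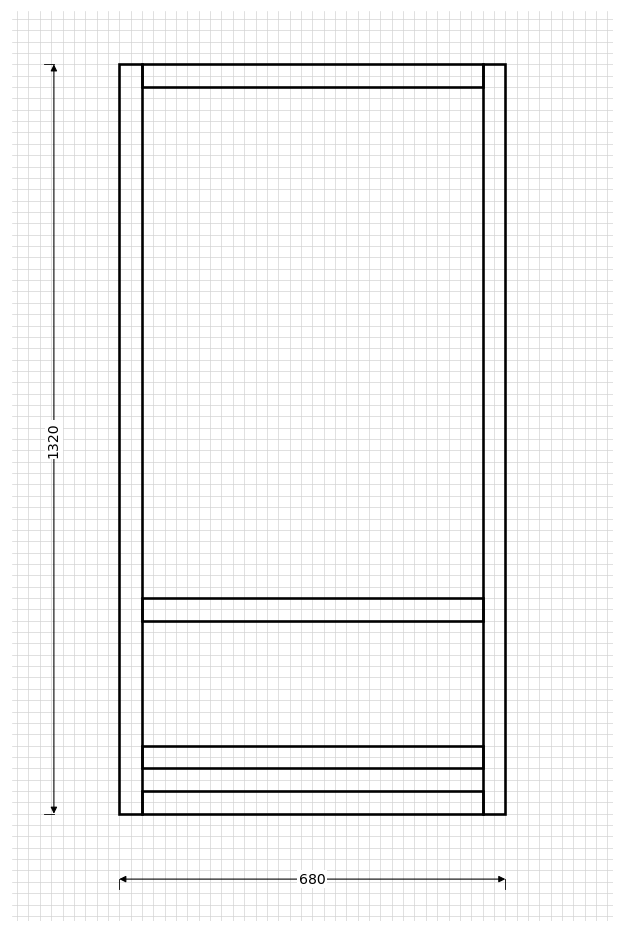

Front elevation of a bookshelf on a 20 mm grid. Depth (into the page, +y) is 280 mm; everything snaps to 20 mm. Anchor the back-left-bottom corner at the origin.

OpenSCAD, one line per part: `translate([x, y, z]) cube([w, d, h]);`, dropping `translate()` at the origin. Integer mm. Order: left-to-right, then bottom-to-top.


cube([40, 280, 1320]);
translate([40, 0, 0]) cube([600, 280, 40]);
translate([40, 0, 80]) cube([600, 280, 40]);
translate([40, 0, 340]) cube([600, 280, 40]);
translate([40, 0, 1280]) cube([600, 280, 40]);
translate([640, 0, 0]) cube([40, 280, 1320]);
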